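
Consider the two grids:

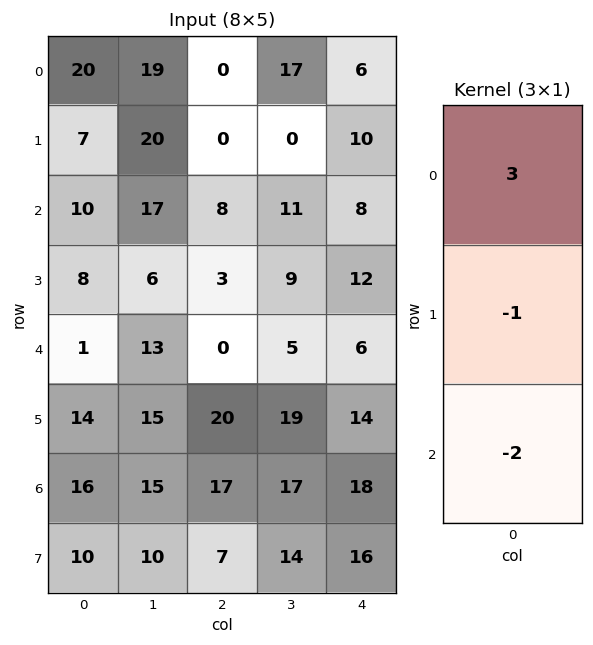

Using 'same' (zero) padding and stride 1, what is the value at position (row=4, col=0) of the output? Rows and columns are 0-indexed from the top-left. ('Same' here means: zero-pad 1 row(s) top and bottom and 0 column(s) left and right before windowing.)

-5

The receptive field on the zero-padded input at this output position is [8 / 1 / 14]. Elementwise product with the kernel and sum: 8·3 + 1·-1 + 14·-2.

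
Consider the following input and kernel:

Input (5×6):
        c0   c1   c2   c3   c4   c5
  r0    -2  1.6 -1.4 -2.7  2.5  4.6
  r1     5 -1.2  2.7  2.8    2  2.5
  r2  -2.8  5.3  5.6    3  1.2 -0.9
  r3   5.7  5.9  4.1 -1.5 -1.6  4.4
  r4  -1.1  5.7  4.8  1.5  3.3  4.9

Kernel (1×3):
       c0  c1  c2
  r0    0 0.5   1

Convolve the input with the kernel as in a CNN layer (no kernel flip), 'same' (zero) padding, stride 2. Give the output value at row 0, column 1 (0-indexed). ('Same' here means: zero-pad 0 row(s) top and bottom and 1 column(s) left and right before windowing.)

The receptive field on the zero-padded input at this output position is [1.6 -1.4 -2.7]. Elementwise product with the kernel and sum: -1.4·0.5 + -2.7·1.

-3.4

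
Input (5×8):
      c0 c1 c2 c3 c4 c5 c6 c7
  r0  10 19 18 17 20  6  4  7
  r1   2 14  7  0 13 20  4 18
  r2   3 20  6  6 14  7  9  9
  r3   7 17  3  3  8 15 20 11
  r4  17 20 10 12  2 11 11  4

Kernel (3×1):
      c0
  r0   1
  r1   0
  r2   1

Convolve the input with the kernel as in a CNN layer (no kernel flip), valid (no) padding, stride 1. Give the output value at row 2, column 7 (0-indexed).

The receptive field on the input at this output position is [9 / 11 / 4]. Elementwise product with the kernel and sum: 9·1 + 4·1.

13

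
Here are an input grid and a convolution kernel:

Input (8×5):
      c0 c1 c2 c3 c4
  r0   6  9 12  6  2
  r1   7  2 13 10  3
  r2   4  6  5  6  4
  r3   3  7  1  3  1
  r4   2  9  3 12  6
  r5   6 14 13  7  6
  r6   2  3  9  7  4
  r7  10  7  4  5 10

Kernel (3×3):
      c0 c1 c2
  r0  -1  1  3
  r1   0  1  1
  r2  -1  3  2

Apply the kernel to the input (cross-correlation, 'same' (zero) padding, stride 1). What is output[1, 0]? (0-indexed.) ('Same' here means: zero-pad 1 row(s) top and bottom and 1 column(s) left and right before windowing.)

The receptive field on the zero-padded input at this output position is [0 6 9 / 0 7 2 / 0 4 6]. Elementwise product with the kernel and sum: 0·-1 + 6·1 + 9·3 + 7·1 + 2·1 + 0·-1 + 4·3 + 6·2.

66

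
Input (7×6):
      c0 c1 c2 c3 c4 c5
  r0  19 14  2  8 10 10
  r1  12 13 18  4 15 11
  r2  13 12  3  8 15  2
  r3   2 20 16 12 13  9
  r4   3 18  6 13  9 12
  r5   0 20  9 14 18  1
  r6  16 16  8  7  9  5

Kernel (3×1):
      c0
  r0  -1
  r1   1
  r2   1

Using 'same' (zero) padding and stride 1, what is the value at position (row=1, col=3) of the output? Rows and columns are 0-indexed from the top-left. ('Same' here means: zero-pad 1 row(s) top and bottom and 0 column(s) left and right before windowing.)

4

The receptive field on the zero-padded input at this output position is [8 / 4 / 8]. Elementwise product with the kernel and sum: 8·-1 + 4·1 + 8·1.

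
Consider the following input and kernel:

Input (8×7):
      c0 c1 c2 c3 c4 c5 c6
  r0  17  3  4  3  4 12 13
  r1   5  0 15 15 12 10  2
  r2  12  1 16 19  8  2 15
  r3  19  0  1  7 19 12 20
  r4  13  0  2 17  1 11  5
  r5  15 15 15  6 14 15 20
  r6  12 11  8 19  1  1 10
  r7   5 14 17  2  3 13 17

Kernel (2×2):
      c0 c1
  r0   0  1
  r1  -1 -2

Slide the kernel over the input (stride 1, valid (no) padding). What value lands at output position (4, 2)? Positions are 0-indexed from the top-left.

The receptive field on the input at this output position is [2 17 / 15 6]. Elementwise product with the kernel and sum: 17·1 + 15·-1 + 6·-2.

-10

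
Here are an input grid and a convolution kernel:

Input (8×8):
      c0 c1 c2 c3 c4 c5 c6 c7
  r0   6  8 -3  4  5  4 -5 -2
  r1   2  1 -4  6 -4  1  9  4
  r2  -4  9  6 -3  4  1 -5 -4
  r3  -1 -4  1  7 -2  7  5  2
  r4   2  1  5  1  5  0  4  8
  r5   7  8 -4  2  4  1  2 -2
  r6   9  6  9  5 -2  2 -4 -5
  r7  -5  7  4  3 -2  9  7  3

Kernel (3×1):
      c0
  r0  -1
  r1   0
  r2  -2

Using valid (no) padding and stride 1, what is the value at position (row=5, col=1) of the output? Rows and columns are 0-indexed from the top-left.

-22

The receptive field on the input at this output position is [8 / 6 / 7]. Elementwise product with the kernel and sum: 8·-1 + 7·-2.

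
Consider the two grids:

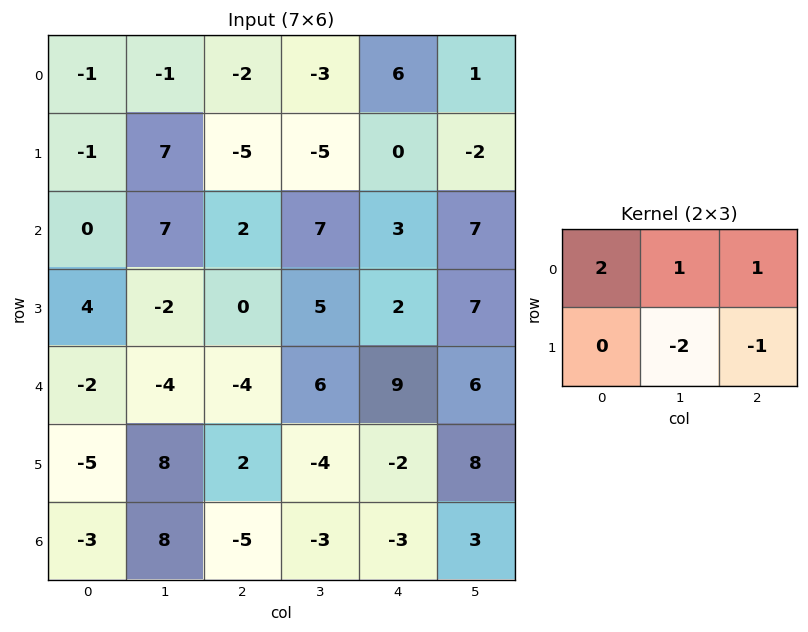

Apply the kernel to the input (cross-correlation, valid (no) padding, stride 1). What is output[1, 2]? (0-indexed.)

-32

The receptive field on the input at this output position is [-5 -5 0 / 2 7 3]. Elementwise product with the kernel and sum: -5·2 + -5·1 + 0·1 + 7·-2 + 3·-1.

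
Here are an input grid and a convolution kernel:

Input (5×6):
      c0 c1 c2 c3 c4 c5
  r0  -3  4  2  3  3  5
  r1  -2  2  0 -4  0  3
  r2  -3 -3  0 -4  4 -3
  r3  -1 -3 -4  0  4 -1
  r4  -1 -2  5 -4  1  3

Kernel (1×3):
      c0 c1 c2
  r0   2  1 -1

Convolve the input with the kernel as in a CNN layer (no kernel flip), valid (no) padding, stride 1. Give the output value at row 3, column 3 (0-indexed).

5

The receptive field on the input at this output position is [0 4 -1]. Elementwise product with the kernel and sum: 0·2 + 4·1 + -1·-1.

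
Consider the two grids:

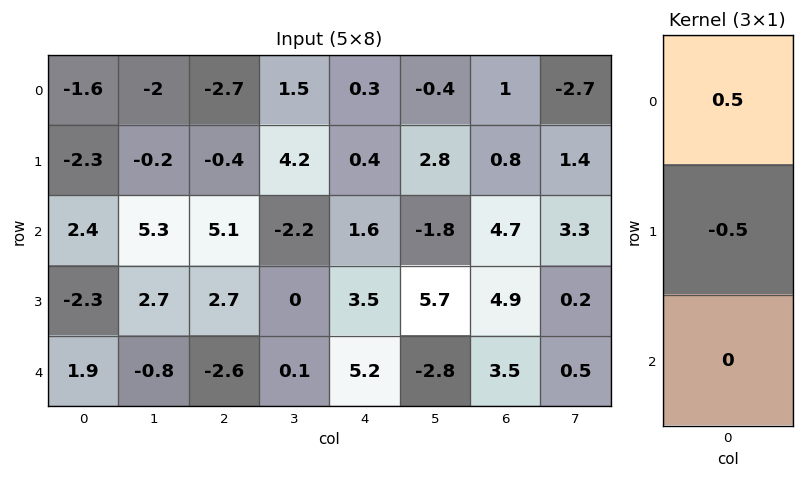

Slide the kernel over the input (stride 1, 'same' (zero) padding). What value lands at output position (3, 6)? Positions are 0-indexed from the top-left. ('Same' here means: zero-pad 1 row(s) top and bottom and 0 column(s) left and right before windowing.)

The receptive field on the zero-padded input at this output position is [4.7 / 4.9 / 3.5]. Elementwise product with the kernel and sum: 4.7·0.5 + 4.9·-0.5.

-0.1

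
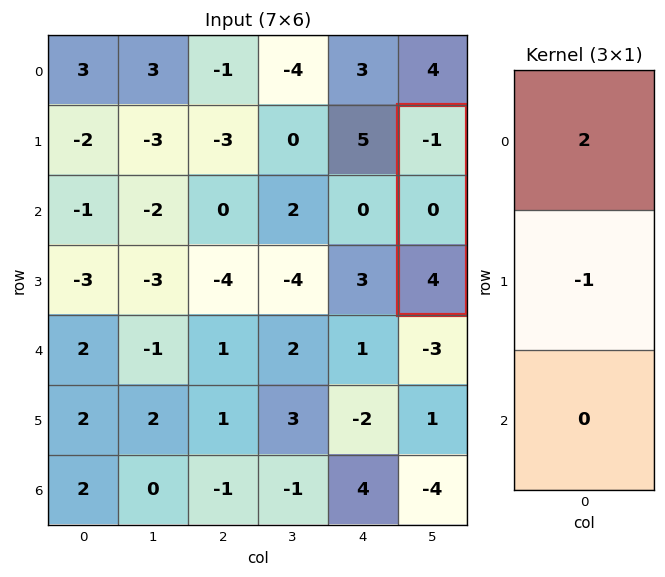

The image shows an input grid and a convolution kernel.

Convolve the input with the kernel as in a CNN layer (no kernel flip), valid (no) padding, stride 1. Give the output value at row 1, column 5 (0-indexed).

-2

The receptive field on the input at this output position is [-1 / 0 / 4]. Elementwise product with the kernel and sum: -1·2 + 0·-1.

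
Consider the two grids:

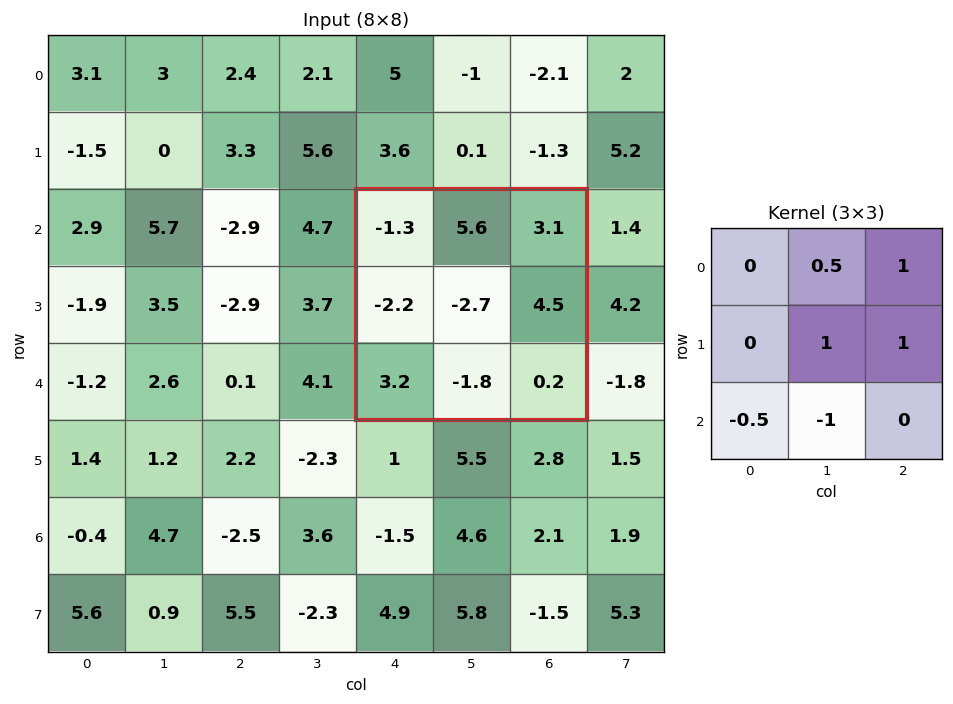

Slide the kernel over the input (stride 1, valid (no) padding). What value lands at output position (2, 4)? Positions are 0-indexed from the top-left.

The receptive field on the input at this output position is [-1.3 5.6 3.1 / -2.2 -2.7 4.5 / 3.2 -1.8 0.2]. Elementwise product with the kernel and sum: 5.6·0.5 + 3.1·1 + -2.7·1 + 4.5·1 + 3.2·-0.5 + -1.8·-1.

7.9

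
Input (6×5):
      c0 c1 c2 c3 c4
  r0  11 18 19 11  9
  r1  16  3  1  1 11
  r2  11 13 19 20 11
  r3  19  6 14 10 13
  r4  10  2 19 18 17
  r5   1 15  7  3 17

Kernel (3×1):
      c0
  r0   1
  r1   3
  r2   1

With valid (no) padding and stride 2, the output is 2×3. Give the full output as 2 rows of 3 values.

Output[0,0]: The receptive field on the input at this output position is [11 / 16 / 11]. Elementwise product with the kernel and sum: 11·1 + 16·3 + 11·1.
Output[0,1]: The receptive field on the input at this output position is [19 / 1 / 19]. Elementwise product with the kernel and sum: 19·1 + 1·3 + 19·1.

70 41 53
78 80 67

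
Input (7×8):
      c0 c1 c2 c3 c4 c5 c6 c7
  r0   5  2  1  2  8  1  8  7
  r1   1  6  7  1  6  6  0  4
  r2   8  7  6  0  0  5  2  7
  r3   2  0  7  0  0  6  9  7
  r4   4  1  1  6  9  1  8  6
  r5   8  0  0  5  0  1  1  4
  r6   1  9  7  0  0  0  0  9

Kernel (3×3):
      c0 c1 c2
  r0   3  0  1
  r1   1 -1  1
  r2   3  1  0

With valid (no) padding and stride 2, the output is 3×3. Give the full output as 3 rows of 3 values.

Output[0,0]: The receptive field on the input at this output position is [5 2 1 / 1 6 7 / 8 7 6]. Elementwise product with the kernel and sum: 5·3 + 1·1 + 1·1 + 6·-1 + 7·1 + 8·3 + 7·1.
Output[0,1]: The receptive field on the input at this output position is [1 2 8 / 7 1 6 / 6 0 0]. Elementwise product with the kernel and sum: 1·3 + 8·1 + 7·1 + 1·-1 + 6·1 + 6·3 + 0·1.

49 41 37
52 34 33
33 28 35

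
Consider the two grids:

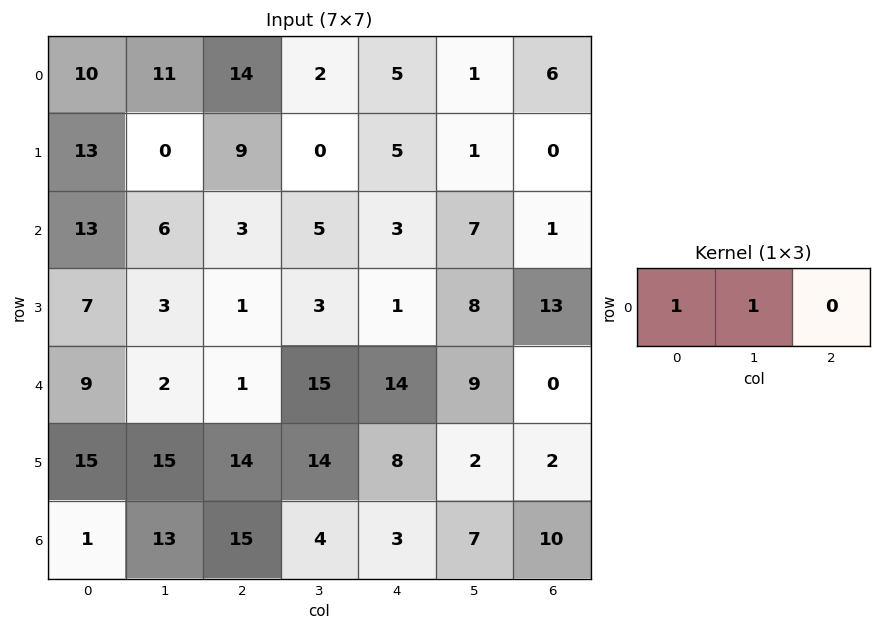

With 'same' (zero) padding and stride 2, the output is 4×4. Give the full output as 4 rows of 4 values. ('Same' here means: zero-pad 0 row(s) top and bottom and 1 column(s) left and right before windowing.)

10 25 7 7
13 9 8 8
9 3 29 9
1 28 7 17

Output[0,0]: The receptive field on the zero-padded input at this output position is [0 10 11]. Elementwise product with the kernel and sum: 0·1 + 10·1.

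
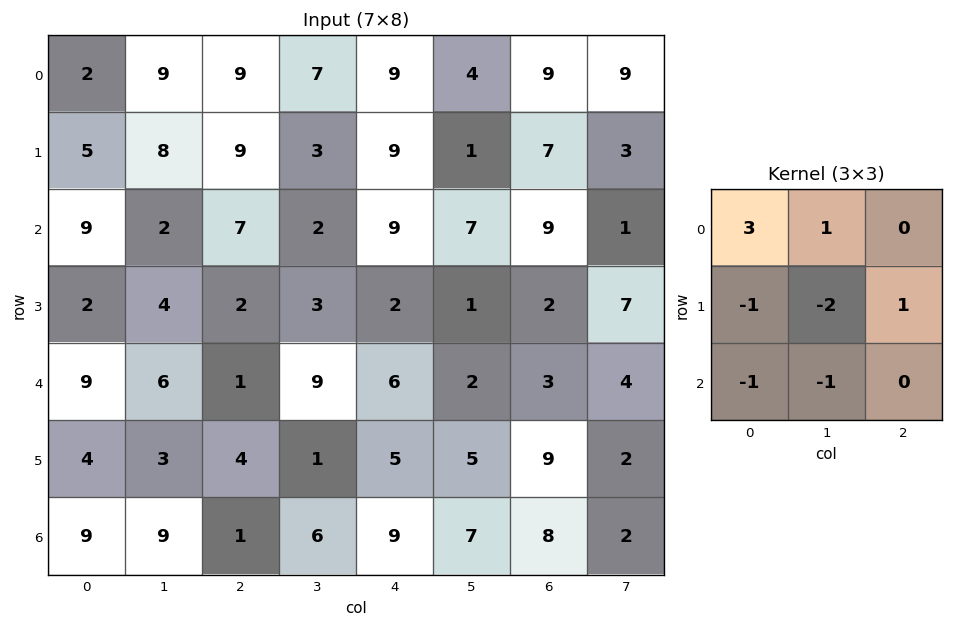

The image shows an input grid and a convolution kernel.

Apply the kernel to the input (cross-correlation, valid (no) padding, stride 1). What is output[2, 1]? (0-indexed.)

1

The receptive field on the input at this output position is [2 7 2 / 4 2 3 / 6 1 9]. Elementwise product with the kernel and sum: 2·3 + 7·1 + 4·-1 + 2·-2 + 3·1 + 6·-1 + 1·-1.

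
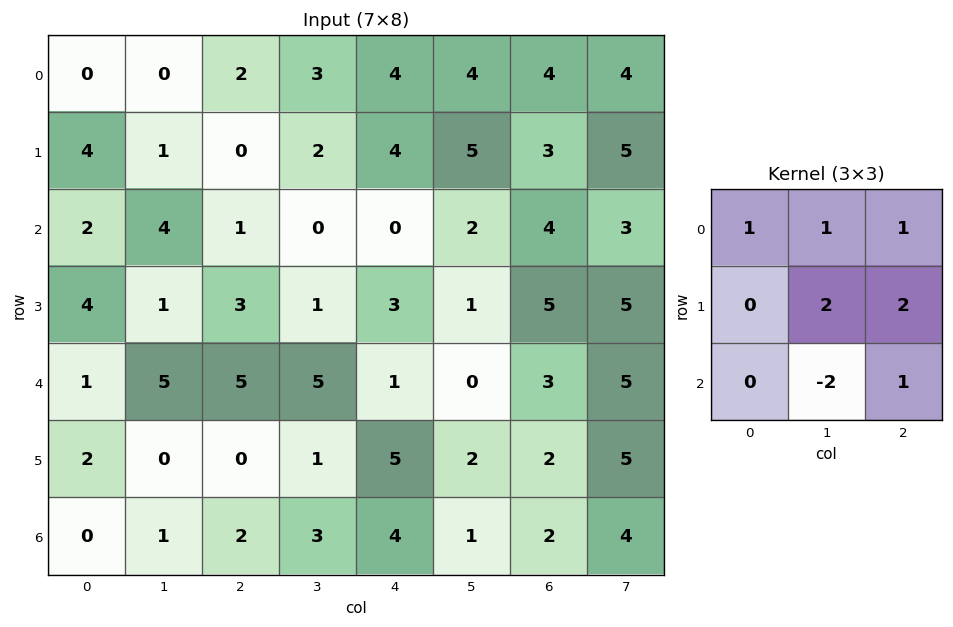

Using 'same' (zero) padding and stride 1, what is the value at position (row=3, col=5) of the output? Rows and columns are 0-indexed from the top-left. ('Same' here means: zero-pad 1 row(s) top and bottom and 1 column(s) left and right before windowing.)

The receptive field on the zero-padded input at this output position is [0 2 4 / 3 1 5 / 1 0 3]. Elementwise product with the kernel and sum: 0·1 + 2·1 + 4·1 + 1·2 + 5·2 + 0·-2 + 3·1.

21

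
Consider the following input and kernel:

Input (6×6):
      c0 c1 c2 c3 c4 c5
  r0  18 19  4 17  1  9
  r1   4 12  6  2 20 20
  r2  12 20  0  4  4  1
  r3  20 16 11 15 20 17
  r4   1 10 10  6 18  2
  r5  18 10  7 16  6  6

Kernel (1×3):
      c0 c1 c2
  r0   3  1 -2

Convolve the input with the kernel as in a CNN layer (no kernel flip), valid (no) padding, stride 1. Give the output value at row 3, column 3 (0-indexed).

The receptive field on the input at this output position is [15 20 17]. Elementwise product with the kernel and sum: 15·3 + 20·1 + 17·-2.

31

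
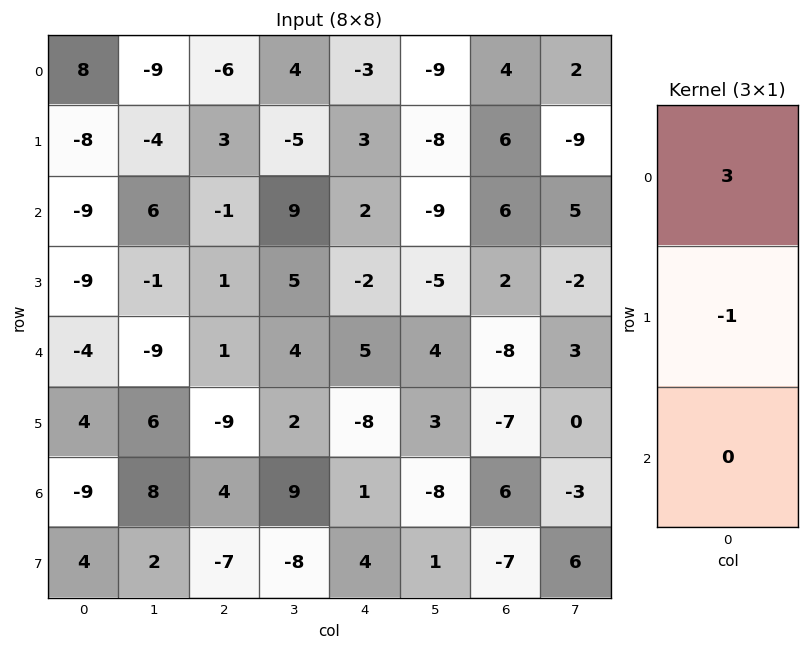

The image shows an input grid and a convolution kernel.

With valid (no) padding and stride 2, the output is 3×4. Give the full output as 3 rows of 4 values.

Output[0,0]: The receptive field on the input at this output position is [8 / -8 / -9]. Elementwise product with the kernel and sum: 8·3 + -8·-1.

32 -21 -12 6
-18 -4 8 16
-16 12 23 -17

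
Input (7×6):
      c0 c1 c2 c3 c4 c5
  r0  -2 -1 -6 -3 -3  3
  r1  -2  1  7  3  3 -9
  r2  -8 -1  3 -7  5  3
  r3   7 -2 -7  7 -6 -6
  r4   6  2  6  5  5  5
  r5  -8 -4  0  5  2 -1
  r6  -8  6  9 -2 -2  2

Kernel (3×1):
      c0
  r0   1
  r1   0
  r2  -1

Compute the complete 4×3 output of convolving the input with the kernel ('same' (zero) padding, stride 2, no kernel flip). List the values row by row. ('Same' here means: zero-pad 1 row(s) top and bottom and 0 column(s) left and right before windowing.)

Output[0,0]: The receptive field on the zero-padded input at this output position is [0 / -2 / -2]. Elementwise product with the kernel and sum: 0·1 + -2·-1.
Output[0,1]: The receptive field on the zero-padded input at this output position is [0 / -6 / 7]. Elementwise product with the kernel and sum: 0·1 + 7·-1.

2 -7 -3
-9 14 9
15 -7 -8
-8 0 2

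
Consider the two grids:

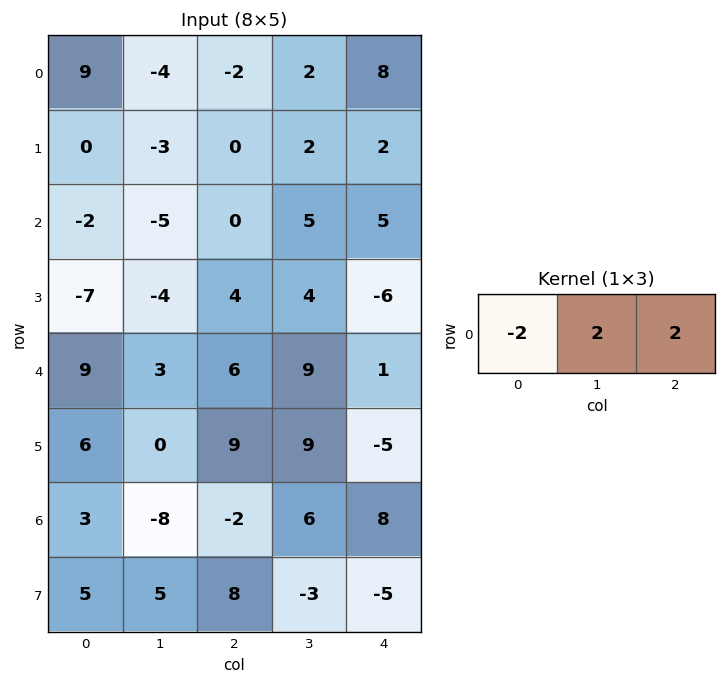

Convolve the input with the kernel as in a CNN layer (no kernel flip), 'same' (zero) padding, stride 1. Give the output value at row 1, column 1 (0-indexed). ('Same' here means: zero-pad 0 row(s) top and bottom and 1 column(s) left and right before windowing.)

The receptive field on the zero-padded input at this output position is [0 -3 0]. Elementwise product with the kernel and sum: 0·-2 + -3·2 + 0·2.

-6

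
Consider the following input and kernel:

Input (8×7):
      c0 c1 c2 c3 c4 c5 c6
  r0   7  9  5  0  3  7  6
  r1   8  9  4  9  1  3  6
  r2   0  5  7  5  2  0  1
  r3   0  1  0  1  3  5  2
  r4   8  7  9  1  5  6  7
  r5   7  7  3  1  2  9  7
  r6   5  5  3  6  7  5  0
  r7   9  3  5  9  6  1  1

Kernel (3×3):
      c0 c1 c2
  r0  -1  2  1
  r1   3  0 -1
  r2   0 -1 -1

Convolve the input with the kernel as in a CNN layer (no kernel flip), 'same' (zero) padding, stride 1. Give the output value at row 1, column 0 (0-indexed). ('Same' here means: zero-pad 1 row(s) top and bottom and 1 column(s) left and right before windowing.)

9

The receptive field on the zero-padded input at this output position is [0 7 9 / 0 8 9 / 0 0 5]. Elementwise product with the kernel and sum: 0·-1 + 7·2 + 9·1 + 0·3 + 9·-1 + 0·-1 + 5·-1.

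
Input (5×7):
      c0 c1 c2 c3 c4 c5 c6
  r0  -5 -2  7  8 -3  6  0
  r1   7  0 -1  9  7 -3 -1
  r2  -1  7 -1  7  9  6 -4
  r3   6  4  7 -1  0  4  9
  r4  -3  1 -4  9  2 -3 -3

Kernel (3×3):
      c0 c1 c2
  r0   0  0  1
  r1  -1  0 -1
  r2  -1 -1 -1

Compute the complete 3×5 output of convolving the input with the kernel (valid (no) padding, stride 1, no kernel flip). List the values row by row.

Output[0,0]: The receptive field on the input at this output position is [-5 -2 7 / 7 0 -1 / -1 7 -1]. Elementwise product with the kernel and sum: 7·1 + 7·-1 + -1·-1 + -1·-1 + 7·-1 + -1·-1.

-4 -14 -24 -22 -17
-16 -15 -7 -19 -19
-8 -2 -5 -5 -9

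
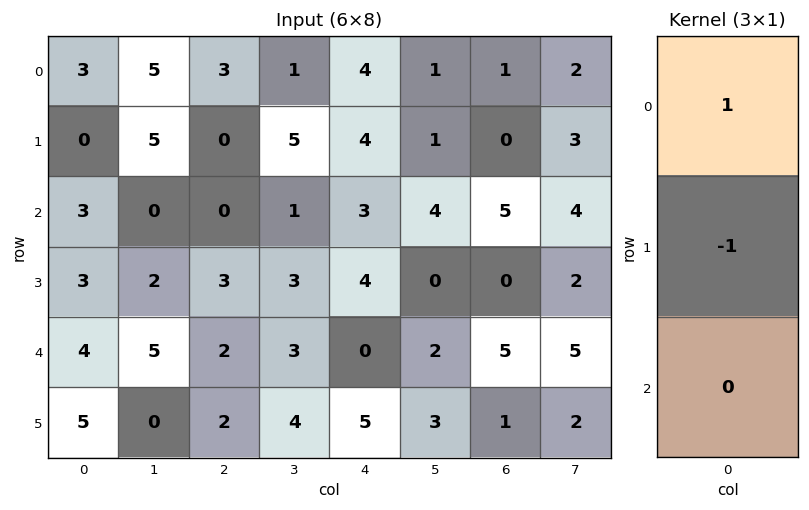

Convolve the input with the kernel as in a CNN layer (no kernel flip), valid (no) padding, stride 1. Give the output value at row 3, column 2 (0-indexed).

The receptive field on the input at this output position is [3 / 2 / 2]. Elementwise product with the kernel and sum: 3·1 + 2·-1.

1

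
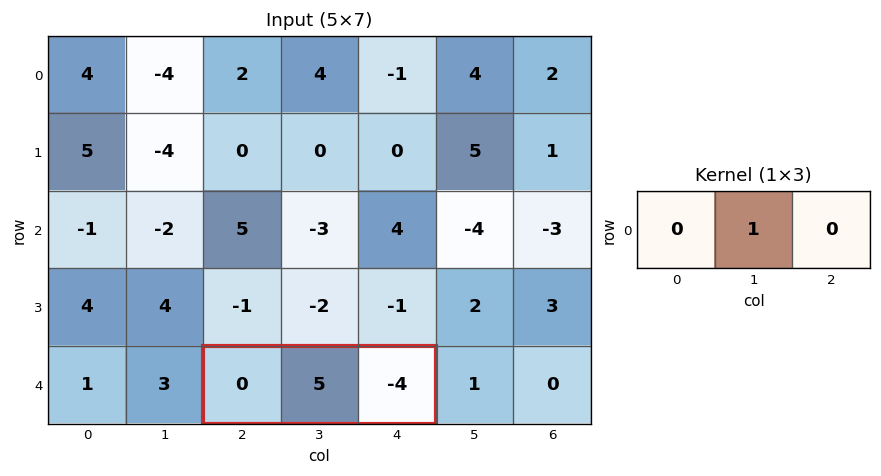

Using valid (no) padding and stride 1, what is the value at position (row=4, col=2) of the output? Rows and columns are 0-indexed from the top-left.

The receptive field on the input at this output position is [0 5 -4]. Elementwise product with the kernel and sum: 5·1.

5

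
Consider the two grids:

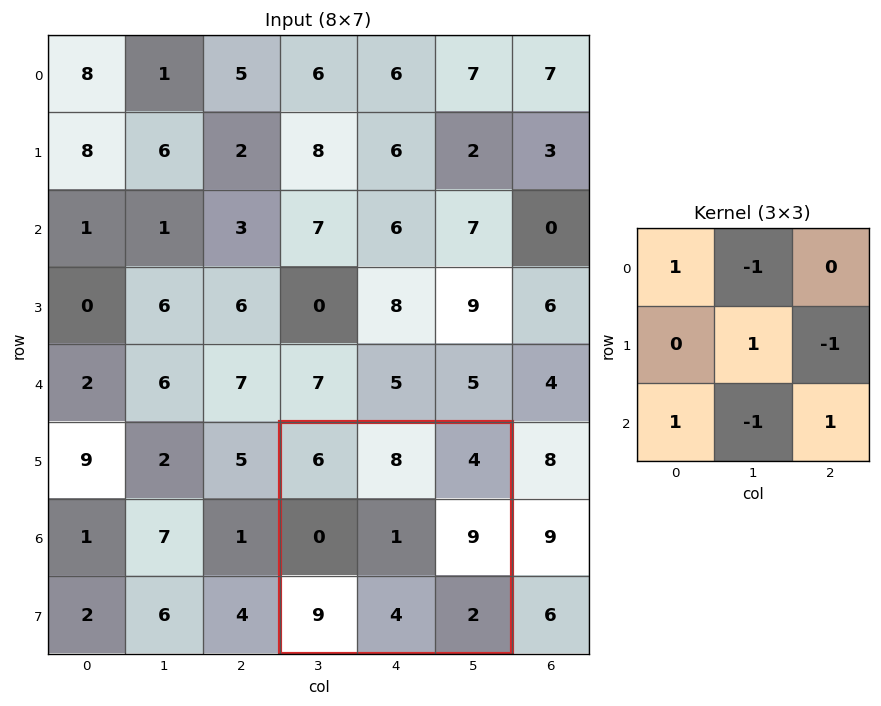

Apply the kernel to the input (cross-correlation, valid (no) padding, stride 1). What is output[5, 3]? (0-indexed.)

The receptive field on the input at this output position is [6 8 4 / 0 1 9 / 9 4 2]. Elementwise product with the kernel and sum: 6·1 + 8·-1 + 1·1 + 9·-1 + 9·1 + 4·-1 + 2·1.

-3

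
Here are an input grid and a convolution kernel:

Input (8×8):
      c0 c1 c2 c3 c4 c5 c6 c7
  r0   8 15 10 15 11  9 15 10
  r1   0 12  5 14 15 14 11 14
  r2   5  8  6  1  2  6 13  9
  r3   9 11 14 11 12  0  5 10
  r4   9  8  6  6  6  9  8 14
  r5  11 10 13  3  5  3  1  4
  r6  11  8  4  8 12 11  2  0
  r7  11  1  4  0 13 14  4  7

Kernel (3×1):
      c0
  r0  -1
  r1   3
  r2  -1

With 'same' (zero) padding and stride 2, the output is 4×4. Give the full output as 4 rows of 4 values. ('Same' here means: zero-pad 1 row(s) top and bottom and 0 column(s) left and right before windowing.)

Output[0,0]: The receptive field on the zero-padded input at this output position is [0 / 8 / 0]. Elementwise product with the kernel and sum: 0·-1 + 8·3 + 0·-1.

24 25 18 34
6 -1 -21 23
7 -9 1 18
11 -5 18 1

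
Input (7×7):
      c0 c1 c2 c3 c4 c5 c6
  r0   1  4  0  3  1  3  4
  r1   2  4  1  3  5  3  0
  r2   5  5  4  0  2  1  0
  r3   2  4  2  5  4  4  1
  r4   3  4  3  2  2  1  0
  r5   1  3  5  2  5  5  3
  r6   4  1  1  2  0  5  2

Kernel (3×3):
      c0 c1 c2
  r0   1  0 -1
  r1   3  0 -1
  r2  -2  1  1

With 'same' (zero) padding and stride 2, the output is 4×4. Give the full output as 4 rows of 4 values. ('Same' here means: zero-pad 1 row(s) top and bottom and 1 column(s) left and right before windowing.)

2 5 8 3
-3 15 -3 -1
-4 10 12 0
-4 2 -2 20

Output[0,0]: The receptive field on the zero-padded input at this output position is [0 0 0 / 0 1 4 / 0 2 4]. Elementwise product with the kernel and sum: 0·1 + 0·-1 + 0·3 + 4·-1 + 0·-2 + 2·1 + 4·1.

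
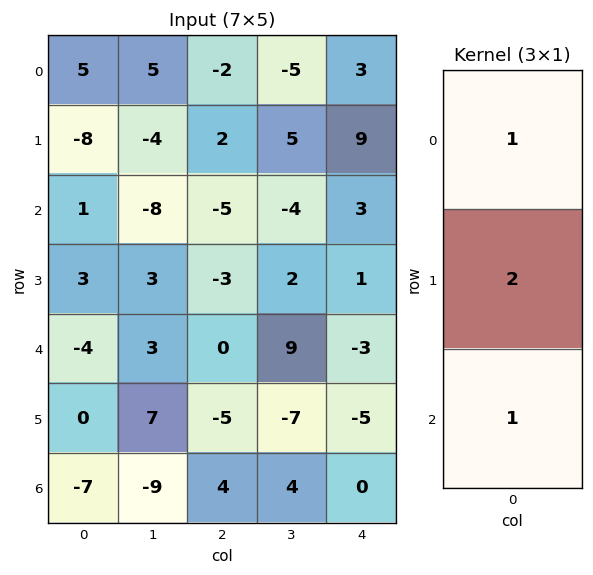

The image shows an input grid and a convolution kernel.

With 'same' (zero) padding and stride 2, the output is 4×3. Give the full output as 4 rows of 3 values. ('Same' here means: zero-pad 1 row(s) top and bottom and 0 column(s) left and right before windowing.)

2 -2 15
-3 -11 16
-5 -8 -10
-14 3 -5

Output[0,0]: The receptive field on the zero-padded input at this output position is [0 / 5 / -8]. Elementwise product with the kernel and sum: 0·1 + 5·2 + -8·1.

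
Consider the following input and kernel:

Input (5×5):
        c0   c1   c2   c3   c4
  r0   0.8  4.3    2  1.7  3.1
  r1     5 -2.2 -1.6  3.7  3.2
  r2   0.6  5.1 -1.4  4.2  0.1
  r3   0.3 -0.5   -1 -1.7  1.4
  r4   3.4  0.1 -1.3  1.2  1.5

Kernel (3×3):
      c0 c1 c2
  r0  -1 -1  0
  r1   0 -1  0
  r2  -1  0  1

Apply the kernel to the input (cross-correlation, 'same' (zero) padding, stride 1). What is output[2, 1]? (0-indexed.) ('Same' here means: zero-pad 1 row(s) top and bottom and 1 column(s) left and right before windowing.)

The receptive field on the zero-padded input at this output position is [5 -2.2 -1.6 / 0.6 5.1 -1.4 / 0.3 -0.5 -1]. Elementwise product with the kernel and sum: 5·-1 + -2.2·-1 + 5.1·-1 + 0.3·-1 + -1·1.

-9.2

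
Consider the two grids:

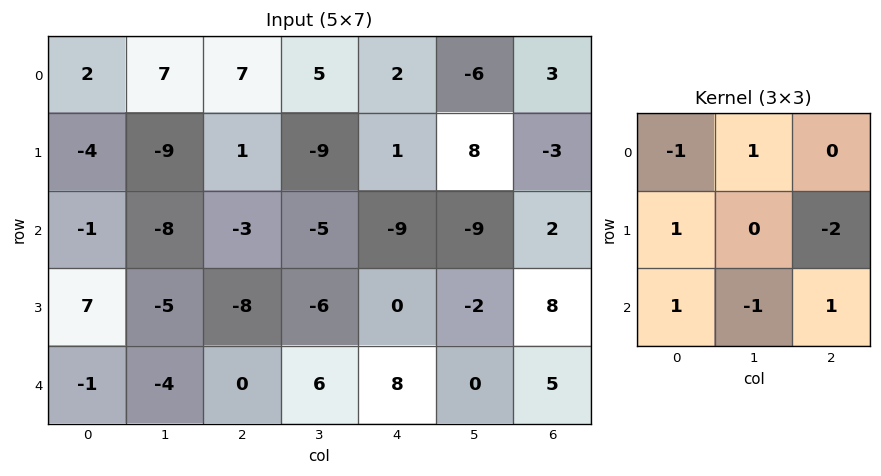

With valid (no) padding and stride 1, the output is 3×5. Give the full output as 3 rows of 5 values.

3 -1 -10 -33 1
4 9 3 15 4
19 14 -8 -8 -3

Output[0,0]: The receptive field on the input at this output position is [2 7 7 / -4 -9 1 / -1 -8 -3]. Elementwise product with the kernel and sum: 2·-1 + 7·1 + -4·1 + 1·-2 + -1·1 + -8·-1 + -3·1.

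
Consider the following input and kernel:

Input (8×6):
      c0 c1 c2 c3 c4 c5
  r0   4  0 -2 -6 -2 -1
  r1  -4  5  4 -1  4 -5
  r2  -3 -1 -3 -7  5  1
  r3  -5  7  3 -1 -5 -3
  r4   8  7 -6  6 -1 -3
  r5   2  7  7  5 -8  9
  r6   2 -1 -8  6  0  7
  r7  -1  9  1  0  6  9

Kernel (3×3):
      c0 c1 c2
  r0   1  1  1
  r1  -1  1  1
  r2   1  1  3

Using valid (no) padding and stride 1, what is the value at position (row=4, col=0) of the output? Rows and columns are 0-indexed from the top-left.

-2

The receptive field on the input at this output position is [8 7 -6 / 2 7 7 / 2 -1 -8]. Elementwise product with the kernel and sum: 8·1 + 7·1 + -6·1 + 2·-1 + 7·1 + 7·1 + 2·1 + -1·1 + -8·3.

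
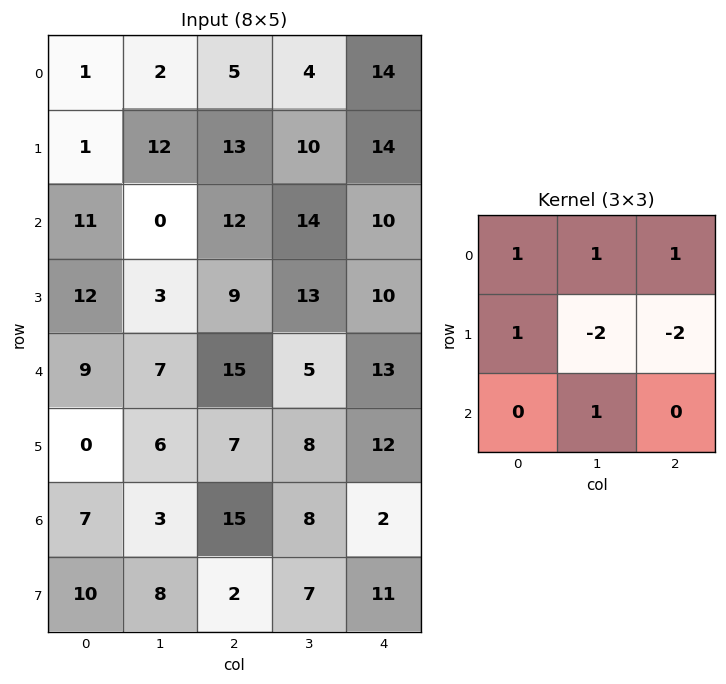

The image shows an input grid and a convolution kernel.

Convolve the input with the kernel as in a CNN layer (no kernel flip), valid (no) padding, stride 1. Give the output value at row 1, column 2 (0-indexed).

14

The receptive field on the input at this output position is [13 10 14 / 12 14 10 / 9 13 10]. Elementwise product with the kernel and sum: 13·1 + 10·1 + 14·1 + 12·1 + 14·-2 + 10·-2 + 13·1.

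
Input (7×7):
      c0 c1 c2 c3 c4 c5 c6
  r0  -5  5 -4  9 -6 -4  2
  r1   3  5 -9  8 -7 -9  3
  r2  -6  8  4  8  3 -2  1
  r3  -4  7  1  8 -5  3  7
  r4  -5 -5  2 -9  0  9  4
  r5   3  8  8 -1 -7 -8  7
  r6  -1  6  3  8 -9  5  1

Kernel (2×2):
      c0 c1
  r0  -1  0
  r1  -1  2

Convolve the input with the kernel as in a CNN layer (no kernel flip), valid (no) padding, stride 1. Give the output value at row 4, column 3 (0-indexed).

-4

The receptive field on the input at this output position is [-9 0 / -1 -7]. Elementwise product with the kernel and sum: -9·-1 + -1·-1 + -7·2.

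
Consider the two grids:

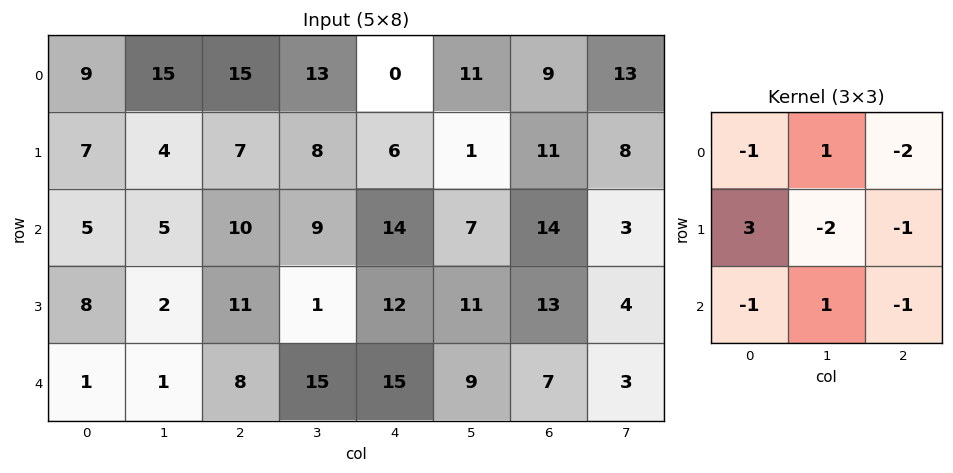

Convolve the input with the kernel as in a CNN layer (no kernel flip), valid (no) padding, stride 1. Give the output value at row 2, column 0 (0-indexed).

-19

The receptive field on the input at this output position is [5 5 10 / 8 2 11 / 1 1 8]. Elementwise product with the kernel and sum: 5·-1 + 5·1 + 10·-2 + 8·3 + 2·-2 + 11·-1 + 1·-1 + 1·1 + 8·-1.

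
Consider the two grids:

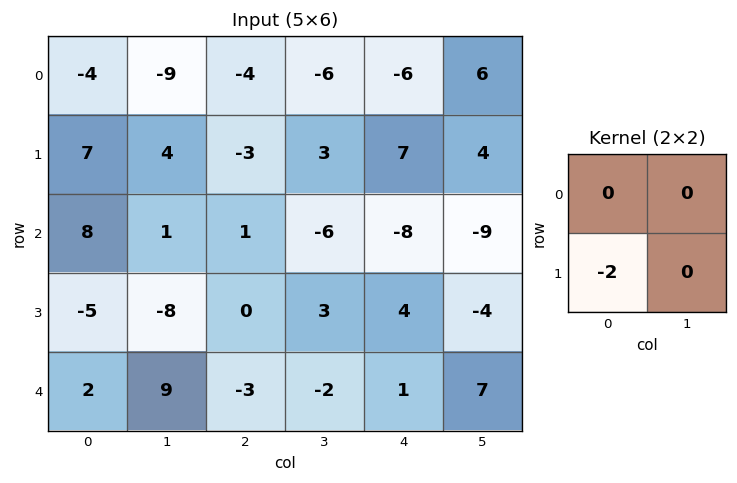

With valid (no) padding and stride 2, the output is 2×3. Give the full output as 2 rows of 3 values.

Output[0,0]: The receptive field on the input at this output position is [-4 -9 / 7 4]. Elementwise product with the kernel and sum: 7·-2.

-14 6 -14
10 0 -8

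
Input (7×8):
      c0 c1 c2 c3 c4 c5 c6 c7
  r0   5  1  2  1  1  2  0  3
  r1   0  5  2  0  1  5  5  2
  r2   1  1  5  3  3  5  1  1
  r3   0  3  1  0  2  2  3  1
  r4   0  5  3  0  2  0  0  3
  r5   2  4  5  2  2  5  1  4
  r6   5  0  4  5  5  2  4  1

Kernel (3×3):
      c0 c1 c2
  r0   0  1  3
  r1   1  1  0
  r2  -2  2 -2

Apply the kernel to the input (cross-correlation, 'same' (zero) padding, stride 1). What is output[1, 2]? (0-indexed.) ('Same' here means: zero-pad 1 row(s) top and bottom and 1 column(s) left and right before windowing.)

The receptive field on the zero-padded input at this output position is [1 2 1 / 5 2 0 / 1 5 3]. Elementwise product with the kernel and sum: 2·1 + 1·3 + 5·1 + 2·1 + 1·-2 + 5·2 + 3·-2.

14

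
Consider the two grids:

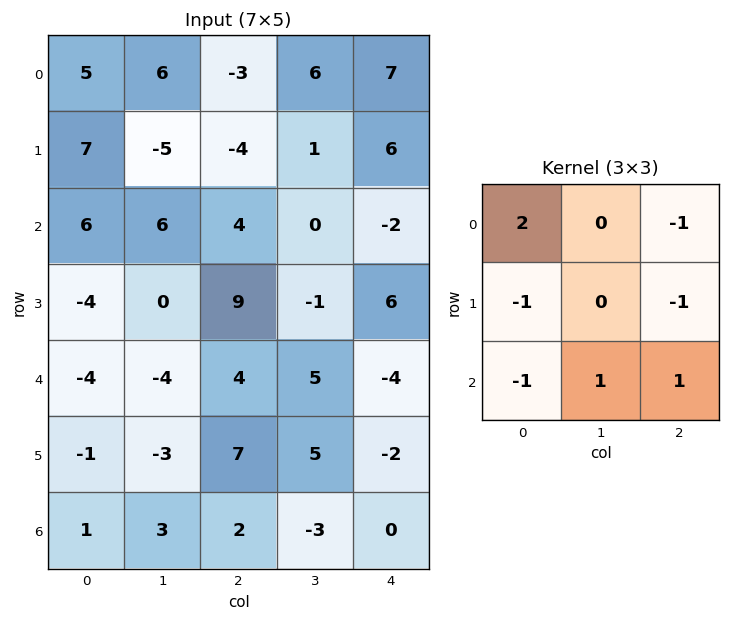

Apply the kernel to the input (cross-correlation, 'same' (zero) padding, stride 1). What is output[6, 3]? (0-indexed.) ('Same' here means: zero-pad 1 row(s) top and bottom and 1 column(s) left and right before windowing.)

14

The receptive field on the zero-padded input at this output position is [7 5 -2 / 2 -3 0 / 0 0 0]. Elementwise product with the kernel and sum: 7·2 + -2·-1 + 2·-1 + 0·-1 + 0·-1 + 0·1 + 0·1.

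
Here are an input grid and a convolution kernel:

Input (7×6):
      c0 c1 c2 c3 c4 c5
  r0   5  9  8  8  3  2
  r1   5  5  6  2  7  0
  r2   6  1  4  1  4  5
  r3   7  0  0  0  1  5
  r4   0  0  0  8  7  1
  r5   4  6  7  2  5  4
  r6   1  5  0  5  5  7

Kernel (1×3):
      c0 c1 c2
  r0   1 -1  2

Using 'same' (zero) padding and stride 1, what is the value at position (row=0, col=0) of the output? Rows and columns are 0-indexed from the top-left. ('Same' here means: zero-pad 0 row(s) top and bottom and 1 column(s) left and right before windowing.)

The receptive field on the zero-padded input at this output position is [0 5 9]. Elementwise product with the kernel and sum: 0·1 + 5·-1 + 9·2.

13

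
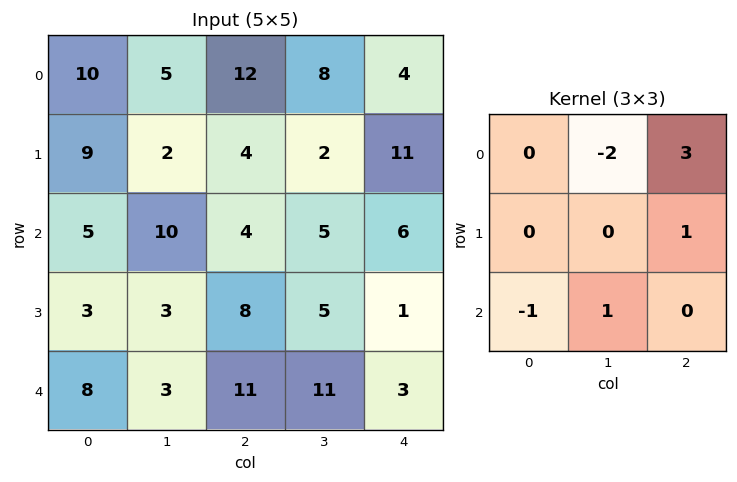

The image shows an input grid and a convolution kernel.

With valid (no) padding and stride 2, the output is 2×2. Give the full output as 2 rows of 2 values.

35 8
-5 9

Output[0,0]: The receptive field on the input at this output position is [10 5 12 / 9 2 4 / 5 10 4]. Elementwise product with the kernel and sum: 5·-2 + 12·3 + 4·1 + 5·-1 + 10·1.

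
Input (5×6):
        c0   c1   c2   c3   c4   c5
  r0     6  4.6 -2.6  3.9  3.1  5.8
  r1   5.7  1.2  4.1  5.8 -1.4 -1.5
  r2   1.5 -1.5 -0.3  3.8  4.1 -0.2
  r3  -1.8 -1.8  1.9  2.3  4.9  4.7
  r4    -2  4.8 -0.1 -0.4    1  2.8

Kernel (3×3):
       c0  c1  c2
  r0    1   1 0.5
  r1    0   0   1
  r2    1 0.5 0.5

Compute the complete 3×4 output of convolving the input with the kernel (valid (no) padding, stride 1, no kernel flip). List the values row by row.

14 10 5.1 14.15
6.9 12.3 18.8 10.55
2.1 6.95 10.65 14

Output[0,0]: The receptive field on the input at this output position is [6 4.6 -2.6 / 5.7 1.2 4.1 / 1.5 -1.5 -0.3]. Elementwise product with the kernel and sum: 6·1 + 4.6·1 + -2.6·0.5 + 4.1·1 + 1.5·1 + -1.5·0.5 + -0.3·0.5.
Output[0,1]: The receptive field on the input at this output position is [4.6 -2.6 3.9 / 1.2 4.1 5.8 / -1.5 -0.3 3.8]. Elementwise product with the kernel and sum: 4.6·1 + -2.6·1 + 3.9·0.5 + 5.8·1 + -1.5·1 + -0.3·0.5 + 3.8·0.5.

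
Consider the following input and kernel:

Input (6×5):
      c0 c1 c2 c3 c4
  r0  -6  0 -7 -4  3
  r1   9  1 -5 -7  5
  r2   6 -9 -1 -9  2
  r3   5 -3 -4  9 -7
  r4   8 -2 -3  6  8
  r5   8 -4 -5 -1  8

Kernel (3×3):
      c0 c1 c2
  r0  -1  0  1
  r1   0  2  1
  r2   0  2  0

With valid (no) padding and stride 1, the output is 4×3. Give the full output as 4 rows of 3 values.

Output[0,0]: The receptive field on the input at this output position is [-6 0 -7 / 9 1 -5 / 6 -9 -1]. Elementwise product with the kernel and sum: -6·-1 + -7·1 + 1·2 + -5·1 + -9·2.
Output[0,1]: The receptive field on the input at this output position is [0 -7 -4 / 1 -5 -7 / -9 -1 -9]. Elementwise product with the kernel and sum: 0·-1 + -4·1 + -5·2 + -7·1 + -1·2.

-22 -23 -17
-39 -27 12
-21 -5 26
-24 2 15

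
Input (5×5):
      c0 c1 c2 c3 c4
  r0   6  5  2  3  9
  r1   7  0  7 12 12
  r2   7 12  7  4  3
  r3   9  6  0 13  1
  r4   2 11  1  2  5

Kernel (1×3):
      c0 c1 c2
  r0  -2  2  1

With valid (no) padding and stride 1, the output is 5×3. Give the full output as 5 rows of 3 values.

0 -3 11
-7 26 22
17 -6 -3
-6 1 27
19 -18 7

Output[0,0]: The receptive field on the input at this output position is [6 5 2]. Elementwise product with the kernel and sum: 6·-2 + 5·2 + 2·1.
Output[0,1]: The receptive field on the input at this output position is [5 2 3]. Elementwise product with the kernel and sum: 5·-2 + 2·2 + 3·1.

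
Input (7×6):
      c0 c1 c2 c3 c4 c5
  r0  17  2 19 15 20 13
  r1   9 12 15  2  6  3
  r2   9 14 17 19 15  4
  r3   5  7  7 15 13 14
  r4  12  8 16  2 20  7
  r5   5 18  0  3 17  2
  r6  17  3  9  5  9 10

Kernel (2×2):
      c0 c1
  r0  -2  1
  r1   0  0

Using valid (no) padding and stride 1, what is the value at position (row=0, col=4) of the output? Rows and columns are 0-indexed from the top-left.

The receptive field on the input at this output position is [20 13 / 6 3]. Elementwise product with the kernel and sum: 20·-2 + 13·1.

-27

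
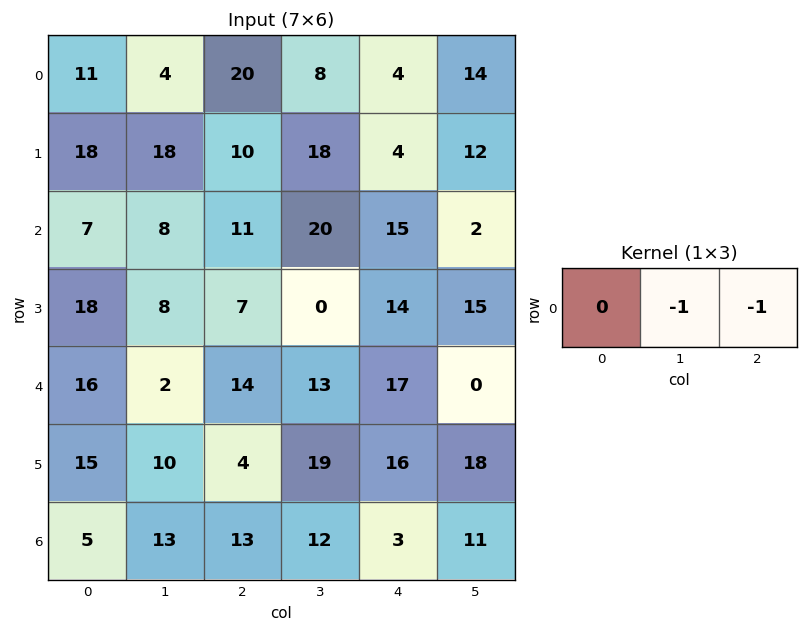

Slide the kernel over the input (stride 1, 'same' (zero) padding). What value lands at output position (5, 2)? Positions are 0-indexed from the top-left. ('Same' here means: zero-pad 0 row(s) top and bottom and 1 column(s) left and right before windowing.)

The receptive field on the zero-padded input at this output position is [10 4 19]. Elementwise product with the kernel and sum: 4·-1 + 19·-1.

-23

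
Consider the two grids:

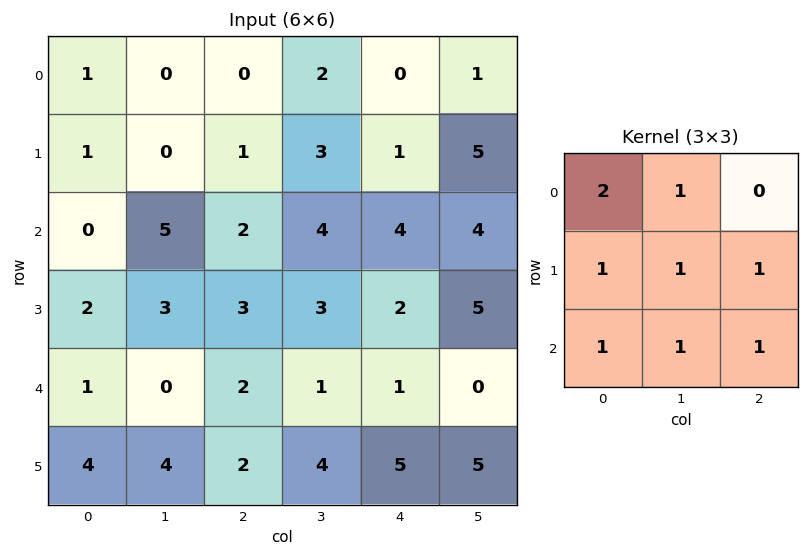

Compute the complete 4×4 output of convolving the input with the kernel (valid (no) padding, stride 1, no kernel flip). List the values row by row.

11 15 17 25
17 21 23 29
16 24 20 24
20 22 24 24

Output[0,0]: The receptive field on the input at this output position is [1 0 0 / 1 0 1 / 0 5 2]. Elementwise product with the kernel and sum: 1·2 + 0·1 + 1·1 + 0·1 + 1·1 + 0·1 + 5·1 + 2·1.
Output[0,1]: The receptive field on the input at this output position is [0 0 2 / 0 1 3 / 5 2 4]. Elementwise product with the kernel and sum: 0·2 + 0·1 + 0·1 + 1·1 + 3·1 + 5·1 + 2·1 + 4·1.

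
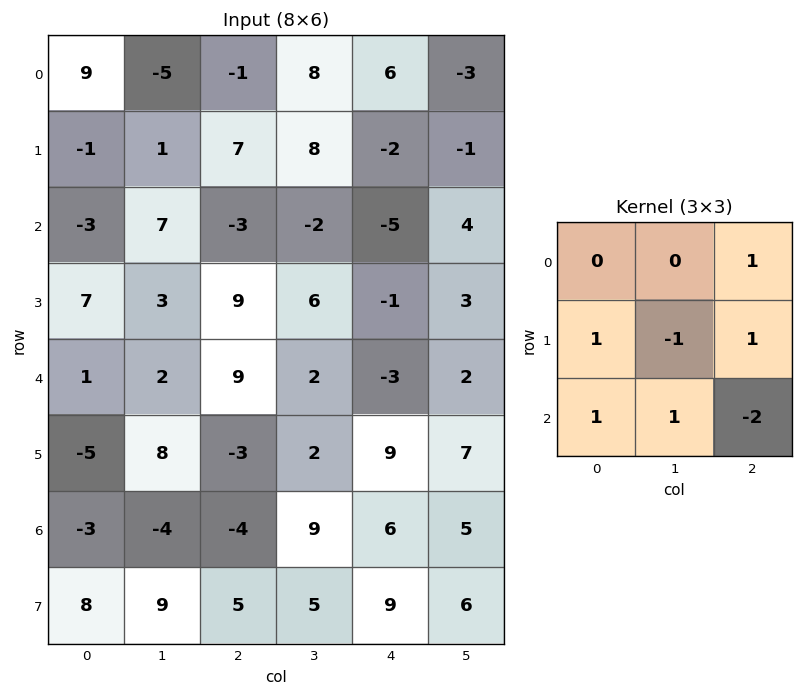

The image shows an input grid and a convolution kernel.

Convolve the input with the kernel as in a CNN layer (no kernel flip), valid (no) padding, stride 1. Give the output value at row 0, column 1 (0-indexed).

The receptive field on the input at this output position is [-5 -1 8 / 1 7 8 / 7 -3 -2]. Elementwise product with the kernel and sum: 8·1 + 1·1 + 7·-1 + 8·1 + 7·1 + -3·1 + -2·-2.

18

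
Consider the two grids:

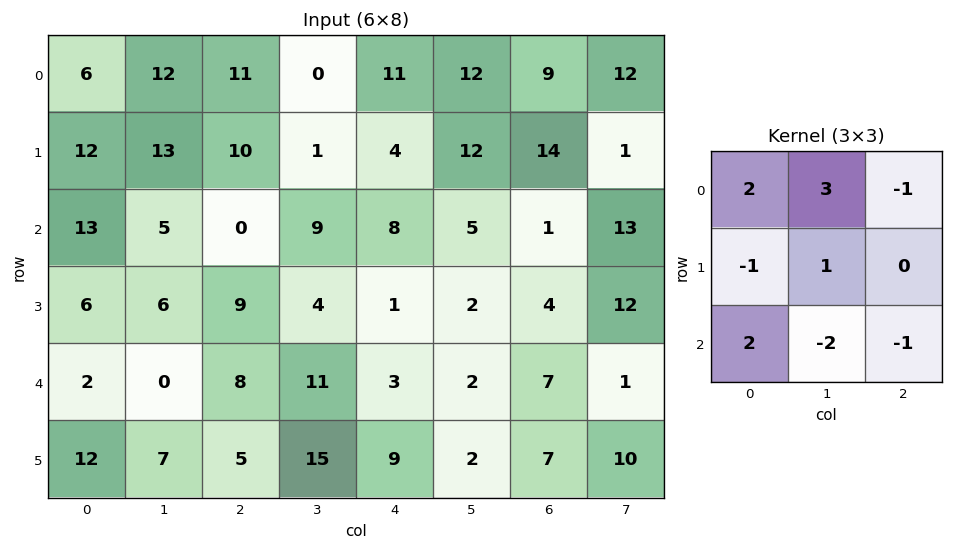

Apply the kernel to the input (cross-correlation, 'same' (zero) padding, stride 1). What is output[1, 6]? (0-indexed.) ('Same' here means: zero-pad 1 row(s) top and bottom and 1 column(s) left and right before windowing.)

The receptive field on the zero-padded input at this output position is [12 9 12 / 12 14 1 / 5 1 13]. Elementwise product with the kernel and sum: 12·2 + 9·3 + 12·-1 + 12·-1 + 14·1 + 5·2 + 1·-2 + 13·-1.

36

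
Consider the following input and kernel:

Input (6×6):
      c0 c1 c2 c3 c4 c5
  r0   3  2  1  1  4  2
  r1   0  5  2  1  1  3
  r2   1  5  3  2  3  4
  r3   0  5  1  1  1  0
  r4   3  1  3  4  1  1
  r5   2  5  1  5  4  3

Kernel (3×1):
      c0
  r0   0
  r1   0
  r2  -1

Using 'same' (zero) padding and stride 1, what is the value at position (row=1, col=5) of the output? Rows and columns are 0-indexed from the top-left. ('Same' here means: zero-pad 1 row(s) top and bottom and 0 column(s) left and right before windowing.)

The receptive field on the zero-padded input at this output position is [2 / 3 / 4]. Elementwise product with the kernel and sum: 4·-1.

-4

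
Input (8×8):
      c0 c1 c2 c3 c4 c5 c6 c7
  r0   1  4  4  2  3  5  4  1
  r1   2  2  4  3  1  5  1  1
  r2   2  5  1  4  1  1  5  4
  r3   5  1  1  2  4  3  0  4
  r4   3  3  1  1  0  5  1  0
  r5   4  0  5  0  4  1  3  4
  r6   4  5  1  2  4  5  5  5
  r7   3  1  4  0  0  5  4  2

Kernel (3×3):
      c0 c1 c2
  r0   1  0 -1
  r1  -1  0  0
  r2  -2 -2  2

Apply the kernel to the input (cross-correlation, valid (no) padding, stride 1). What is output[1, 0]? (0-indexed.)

-14

The receptive field on the input at this output position is [2 2 4 / 2 5 1 / 5 1 1]. Elementwise product with the kernel and sum: 2·1 + 4·-1 + 2·-1 + 5·-2 + 1·-2 + 1·2.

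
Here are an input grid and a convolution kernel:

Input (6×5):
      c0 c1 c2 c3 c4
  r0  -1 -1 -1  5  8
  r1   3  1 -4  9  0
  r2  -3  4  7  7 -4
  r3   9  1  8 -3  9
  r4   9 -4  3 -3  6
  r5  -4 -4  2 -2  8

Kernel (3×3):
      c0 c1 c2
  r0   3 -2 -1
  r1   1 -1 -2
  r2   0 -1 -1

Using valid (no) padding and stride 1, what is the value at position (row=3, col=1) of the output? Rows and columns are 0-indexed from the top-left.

The receptive field on the input at this output position is [1 8 -3 / -4 3 -3 / -4 2 -2]. Elementwise product with the kernel and sum: 1·3 + 8·-2 + -3·-1 + -4·1 + 3·-1 + -3·-2 + 2·-1 + -2·-1.

-11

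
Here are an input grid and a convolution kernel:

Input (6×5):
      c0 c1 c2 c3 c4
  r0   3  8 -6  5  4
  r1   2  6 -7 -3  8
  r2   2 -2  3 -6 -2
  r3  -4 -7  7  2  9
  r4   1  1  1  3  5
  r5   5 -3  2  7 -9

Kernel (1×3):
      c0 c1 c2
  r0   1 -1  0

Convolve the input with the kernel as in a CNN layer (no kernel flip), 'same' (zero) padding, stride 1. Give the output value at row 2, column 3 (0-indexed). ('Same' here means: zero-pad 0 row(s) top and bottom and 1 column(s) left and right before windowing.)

9

The receptive field on the zero-padded input at this output position is [3 -6 -2]. Elementwise product with the kernel and sum: 3·1 + -6·-1.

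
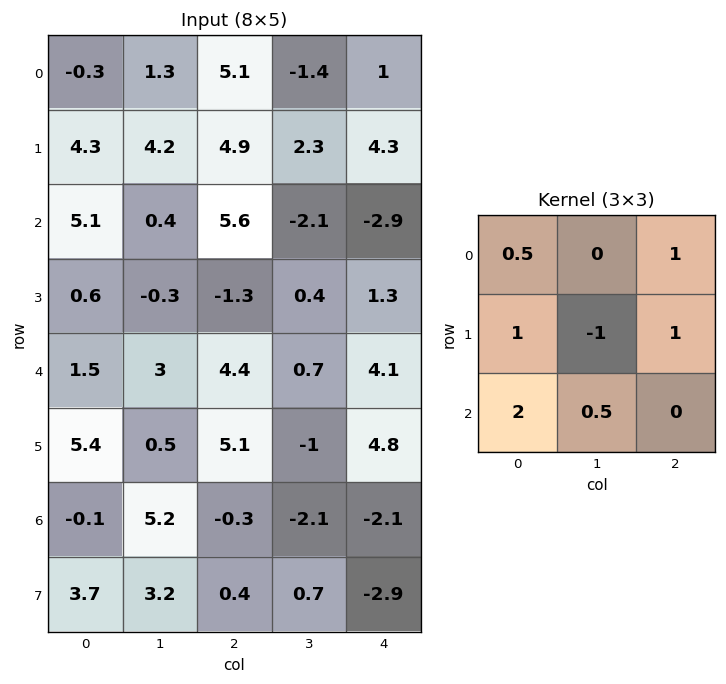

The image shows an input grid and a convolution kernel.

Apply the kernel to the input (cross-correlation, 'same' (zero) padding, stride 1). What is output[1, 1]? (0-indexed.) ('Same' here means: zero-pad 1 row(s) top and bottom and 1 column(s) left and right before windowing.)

20.35

The receptive field on the zero-padded input at this output position is [-0.3 1.3 5.1 / 4.3 4.2 4.9 / 5.1 0.4 5.6]. Elementwise product with the kernel and sum: -0.3·0.5 + 5.1·1 + 4.3·1 + 4.2·-1 + 4.9·1 + 5.1·2 + 0.4·0.5.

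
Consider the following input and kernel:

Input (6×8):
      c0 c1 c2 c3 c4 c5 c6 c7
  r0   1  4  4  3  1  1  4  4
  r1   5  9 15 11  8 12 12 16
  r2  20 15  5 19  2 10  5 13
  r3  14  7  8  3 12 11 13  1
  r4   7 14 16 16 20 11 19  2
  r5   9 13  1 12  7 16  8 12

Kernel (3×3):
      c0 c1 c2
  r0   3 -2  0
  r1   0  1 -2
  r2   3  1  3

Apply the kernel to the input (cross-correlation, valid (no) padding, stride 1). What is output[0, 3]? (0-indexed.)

80

The receptive field on the input at this output position is [3 1 1 / 11 8 12 / 19 2 10]. Elementwise product with the kernel and sum: 3·3 + 1·-2 + 8·1 + 12·-2 + 19·3 + 2·1 + 10·3.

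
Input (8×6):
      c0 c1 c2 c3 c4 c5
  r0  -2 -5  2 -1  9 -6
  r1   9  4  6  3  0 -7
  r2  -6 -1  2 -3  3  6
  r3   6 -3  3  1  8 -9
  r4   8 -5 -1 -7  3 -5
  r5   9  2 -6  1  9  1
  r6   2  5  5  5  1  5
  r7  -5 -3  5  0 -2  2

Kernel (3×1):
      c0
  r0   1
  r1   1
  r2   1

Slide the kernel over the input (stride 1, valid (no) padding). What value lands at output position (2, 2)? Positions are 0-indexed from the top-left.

4

The receptive field on the input at this output position is [2 / 3 / -1]. Elementwise product with the kernel and sum: 2·1 + 3·1 + -1·1.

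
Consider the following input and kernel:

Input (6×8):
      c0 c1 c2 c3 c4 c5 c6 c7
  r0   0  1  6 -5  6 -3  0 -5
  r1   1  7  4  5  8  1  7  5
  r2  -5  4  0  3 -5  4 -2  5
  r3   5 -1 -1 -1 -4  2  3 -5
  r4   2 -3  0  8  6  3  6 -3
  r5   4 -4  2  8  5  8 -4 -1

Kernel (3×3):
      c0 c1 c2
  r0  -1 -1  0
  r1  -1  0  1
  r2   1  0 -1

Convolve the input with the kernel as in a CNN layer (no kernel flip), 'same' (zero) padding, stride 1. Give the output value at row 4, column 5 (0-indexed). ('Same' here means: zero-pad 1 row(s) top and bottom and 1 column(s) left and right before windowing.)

11

The receptive field on the zero-padded input at this output position is [-4 2 3 / 6 3 6 / 5 8 -4]. Elementwise product with the kernel and sum: -4·-1 + 2·-1 + 6·-1 + 6·1 + 5·1 + -4·-1.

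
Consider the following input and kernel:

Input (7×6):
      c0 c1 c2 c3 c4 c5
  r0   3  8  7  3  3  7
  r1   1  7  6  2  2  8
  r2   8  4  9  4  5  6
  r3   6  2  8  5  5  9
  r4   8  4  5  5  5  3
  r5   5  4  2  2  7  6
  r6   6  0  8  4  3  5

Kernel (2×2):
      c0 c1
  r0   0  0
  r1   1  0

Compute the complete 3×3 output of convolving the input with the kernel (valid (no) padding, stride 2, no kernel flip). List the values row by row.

Output[0,0]: The receptive field on the input at this output position is [3 8 / 1 7]. Elementwise product with the kernel and sum: 1·1.
Output[0,1]: The receptive field on the input at this output position is [7 3 / 6 2]. Elementwise product with the kernel and sum: 6·1.

1 6 2
6 8 5
5 2 7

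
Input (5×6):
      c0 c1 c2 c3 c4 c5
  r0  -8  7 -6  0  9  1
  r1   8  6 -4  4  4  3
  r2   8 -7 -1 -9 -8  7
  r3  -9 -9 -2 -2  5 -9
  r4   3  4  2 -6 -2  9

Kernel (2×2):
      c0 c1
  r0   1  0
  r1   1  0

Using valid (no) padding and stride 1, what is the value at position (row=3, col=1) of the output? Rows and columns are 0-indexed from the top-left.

-5

The receptive field on the input at this output position is [-9 -2 / 4 2]. Elementwise product with the kernel and sum: -9·1 + 4·1.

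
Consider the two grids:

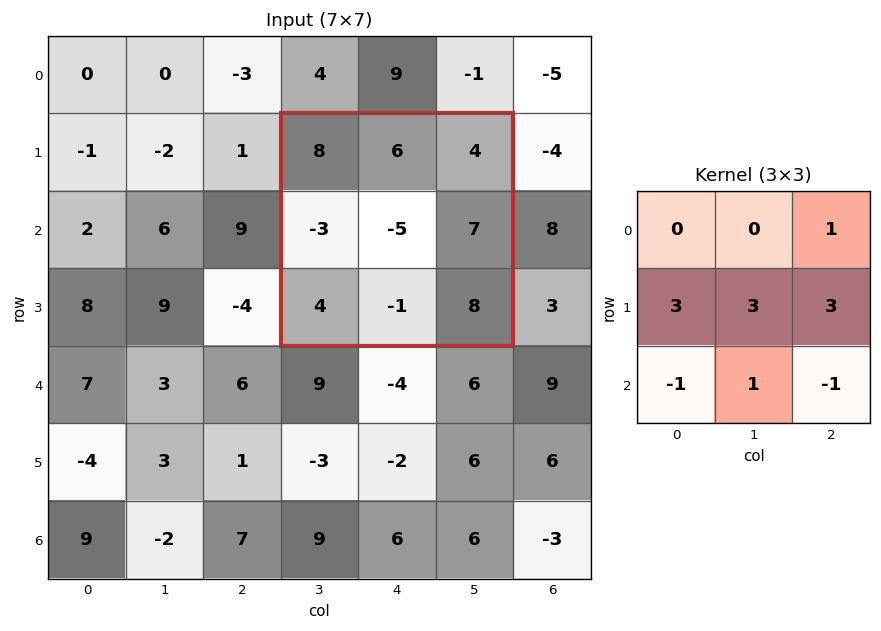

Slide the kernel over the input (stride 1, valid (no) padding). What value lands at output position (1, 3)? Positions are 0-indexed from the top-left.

-12

The receptive field on the input at this output position is [8 6 4 / -3 -5 7 / 4 -1 8]. Elementwise product with the kernel and sum: 4·1 + -3·3 + -5·3 + 7·3 + 4·-1 + -1·1 + 8·-1.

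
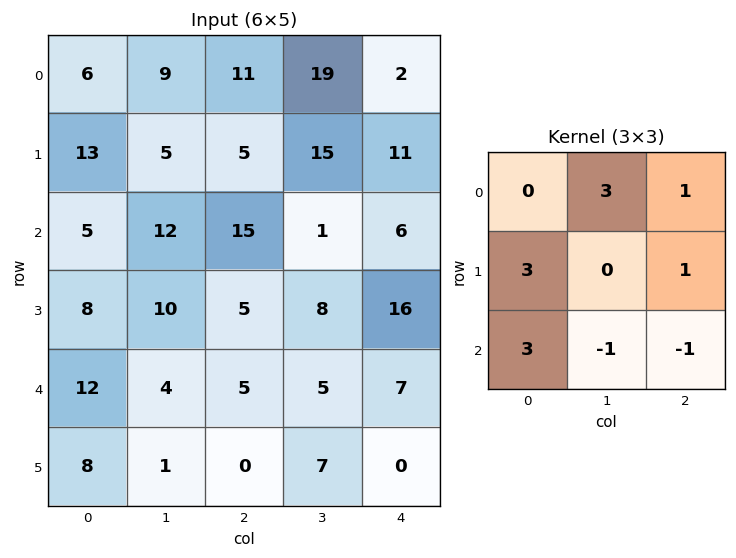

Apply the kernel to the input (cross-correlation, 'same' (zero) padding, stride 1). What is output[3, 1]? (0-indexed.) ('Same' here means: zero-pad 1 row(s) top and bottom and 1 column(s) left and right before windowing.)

The receptive field on the zero-padded input at this output position is [5 12 15 / 8 10 5 / 12 4 5]. Elementwise product with the kernel and sum: 12·3 + 15·1 + 8·3 + 5·1 + 12·3 + 4·-1 + 5·-1.

107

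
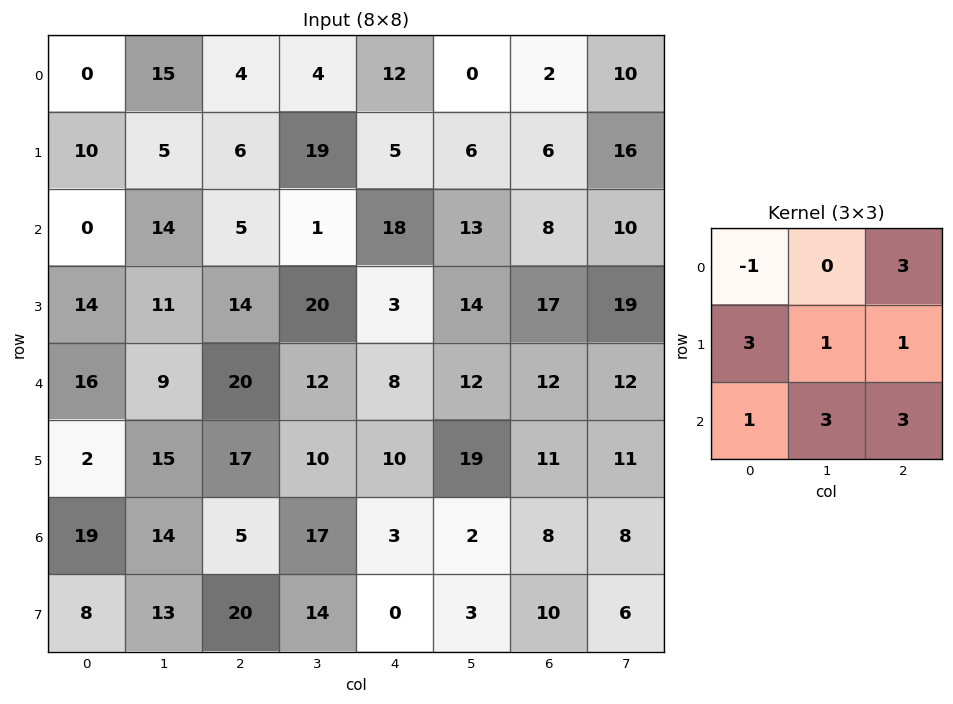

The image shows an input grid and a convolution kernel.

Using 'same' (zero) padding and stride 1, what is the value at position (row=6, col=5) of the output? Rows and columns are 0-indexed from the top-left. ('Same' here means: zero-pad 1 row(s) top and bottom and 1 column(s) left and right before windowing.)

81

The receptive field on the zero-padded input at this output position is [10 19 11 / 3 2 8 / 0 3 10]. Elementwise product with the kernel and sum: 10·-1 + 11·3 + 3·3 + 2·1 + 8·1 + 0·1 + 3·3 + 10·3.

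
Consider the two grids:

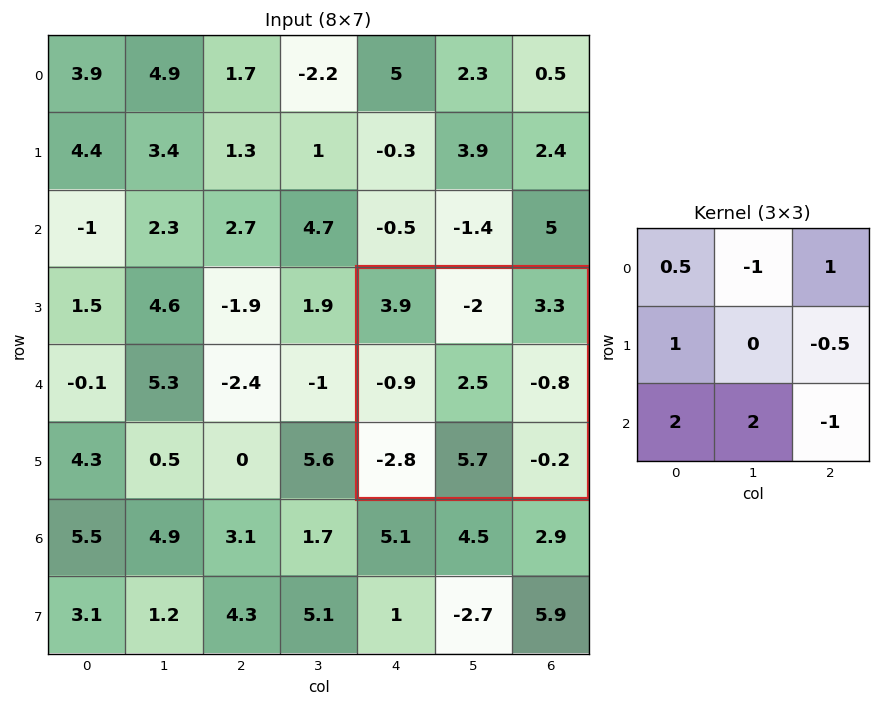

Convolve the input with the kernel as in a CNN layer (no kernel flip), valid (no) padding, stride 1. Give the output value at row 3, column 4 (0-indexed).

The receptive field on the input at this output position is [3.9 -2 3.3 / -0.9 2.5 -0.8 / -2.8 5.7 -0.2]. Elementwise product with the kernel and sum: 3.9·0.5 + -2·-1 + 3.3·1 + -0.9·1 + -0.8·-0.5 + -2.8·2 + 5.7·2 + -0.2·-1.

12.75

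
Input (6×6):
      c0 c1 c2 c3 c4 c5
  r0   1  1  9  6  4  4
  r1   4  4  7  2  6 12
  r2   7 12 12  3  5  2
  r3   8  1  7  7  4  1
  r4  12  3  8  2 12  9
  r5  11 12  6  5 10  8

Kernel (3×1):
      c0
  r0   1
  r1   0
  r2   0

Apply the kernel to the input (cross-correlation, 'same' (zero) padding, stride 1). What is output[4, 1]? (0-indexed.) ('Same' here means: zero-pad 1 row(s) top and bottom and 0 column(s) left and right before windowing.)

1

The receptive field on the zero-padded input at this output position is [1 / 3 / 12]. Elementwise product with the kernel and sum: 1·1.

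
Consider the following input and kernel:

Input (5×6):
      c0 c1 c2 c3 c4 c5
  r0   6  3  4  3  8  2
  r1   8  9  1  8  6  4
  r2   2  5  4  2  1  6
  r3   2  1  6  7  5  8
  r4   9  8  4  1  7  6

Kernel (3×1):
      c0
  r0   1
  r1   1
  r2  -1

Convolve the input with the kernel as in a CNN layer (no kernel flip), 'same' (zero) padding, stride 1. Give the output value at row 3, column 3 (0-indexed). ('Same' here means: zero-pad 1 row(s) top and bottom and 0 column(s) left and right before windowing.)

The receptive field on the zero-padded input at this output position is [2 / 7 / 1]. Elementwise product with the kernel and sum: 2·1 + 7·1 + 1·-1.

8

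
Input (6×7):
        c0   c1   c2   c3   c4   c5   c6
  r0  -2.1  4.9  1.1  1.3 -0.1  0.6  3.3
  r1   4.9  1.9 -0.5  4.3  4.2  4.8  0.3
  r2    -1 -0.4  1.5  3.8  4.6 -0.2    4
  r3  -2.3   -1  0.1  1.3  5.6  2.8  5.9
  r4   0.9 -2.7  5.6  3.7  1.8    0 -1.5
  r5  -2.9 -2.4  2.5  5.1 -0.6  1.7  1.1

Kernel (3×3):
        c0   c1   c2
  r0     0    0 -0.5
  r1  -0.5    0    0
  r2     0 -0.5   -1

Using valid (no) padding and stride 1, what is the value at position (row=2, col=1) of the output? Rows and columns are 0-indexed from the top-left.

-7.9

The receptive field on the input at this output position is [-0.4 1.5 3.8 / -1 0.1 1.3 / -2.7 5.6 3.7]. Elementwise product with the kernel and sum: 3.8·-0.5 + -1·-0.5 + 5.6·-0.5 + 3.7·-1.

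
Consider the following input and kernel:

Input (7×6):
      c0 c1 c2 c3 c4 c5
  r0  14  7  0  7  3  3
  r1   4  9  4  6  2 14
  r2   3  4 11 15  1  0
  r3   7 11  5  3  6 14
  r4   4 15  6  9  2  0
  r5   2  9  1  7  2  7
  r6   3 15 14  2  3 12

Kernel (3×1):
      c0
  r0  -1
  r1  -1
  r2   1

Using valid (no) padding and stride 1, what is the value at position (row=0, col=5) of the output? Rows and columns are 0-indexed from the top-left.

-17

The receptive field on the input at this output position is [3 / 14 / 0]. Elementwise product with the kernel and sum: 3·-1 + 14·-1 + 0·1.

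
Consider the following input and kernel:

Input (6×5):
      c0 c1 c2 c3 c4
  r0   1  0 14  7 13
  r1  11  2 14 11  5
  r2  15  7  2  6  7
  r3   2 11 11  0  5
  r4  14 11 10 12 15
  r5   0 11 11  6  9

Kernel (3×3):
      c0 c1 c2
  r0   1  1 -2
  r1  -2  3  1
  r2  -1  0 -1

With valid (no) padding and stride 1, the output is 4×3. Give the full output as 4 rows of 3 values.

Output[0,0]: The receptive field on the input at this output position is [1 0 14 / 11 2 14 / 15 7 2]. Elementwise product with the kernel and sum: 1·1 + 0·1 + 14·-2 + 11·-2 + 2·3 + 14·1 + 15·-1 + 2·-1.

-46 36 -4
-35 -19 20
34 -15 -48
-5 25 12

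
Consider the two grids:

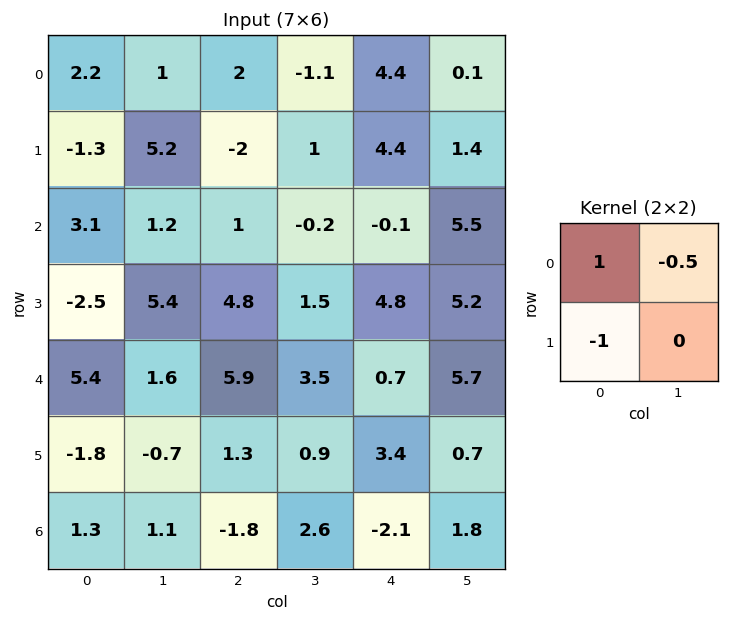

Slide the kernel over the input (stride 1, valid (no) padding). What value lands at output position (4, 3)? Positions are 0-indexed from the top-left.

2.25

The receptive field on the input at this output position is [3.5 0.7 / 0.9 3.4]. Elementwise product with the kernel and sum: 3.5·1 + 0.7·-0.5 + 0.9·-1.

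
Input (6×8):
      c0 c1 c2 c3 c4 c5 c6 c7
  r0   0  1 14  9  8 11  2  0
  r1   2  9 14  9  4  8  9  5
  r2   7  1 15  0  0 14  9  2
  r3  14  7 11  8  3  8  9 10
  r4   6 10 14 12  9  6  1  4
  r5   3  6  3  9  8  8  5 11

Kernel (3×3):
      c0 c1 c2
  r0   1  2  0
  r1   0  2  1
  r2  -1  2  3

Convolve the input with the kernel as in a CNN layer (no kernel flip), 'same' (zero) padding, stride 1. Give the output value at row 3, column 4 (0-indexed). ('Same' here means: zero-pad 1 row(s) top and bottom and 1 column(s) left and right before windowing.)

38

The receptive field on the zero-padded input at this output position is [0 0 14 / 8 3 8 / 12 9 6]. Elementwise product with the kernel and sum: 0·1 + 0·2 + 3·2 + 8·1 + 12·-1 + 9·2 + 6·3.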